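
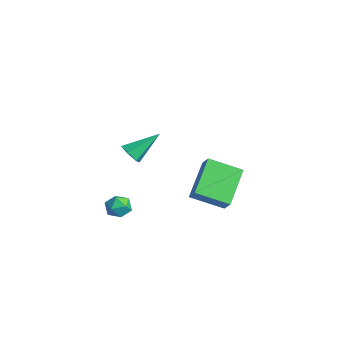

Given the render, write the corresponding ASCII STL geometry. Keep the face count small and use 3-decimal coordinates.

solid 
facet normal -0.669 0.026 -0.743
outer loop
vertex -3.84 0.223 -2.509
vertex -5.019 1.501 -1.403
vertex -3.043 1.541 -3.181
endloop
endfacet
facet normal 0.572 -0.620 -0.537
outer loop
vertex -2.481 1.519 -2.557
vertex -3.84 0.223 -2.509
vertex -3.043 1.541 -3.181
endloop
endfacet
facet normal -0.669 0.026 -0.743
outer loop
vertex -3.043 1.541 -3.181
vertex -5.019 1.501 -1.403
vertex -4.222 2.818 -2.075
endloop
endfacet
facet normal 0.475 0.784 -0.400
outer loop
vertex -4.222 2.818 -2.075
vertex -2.481 1.519 -2.557
vertex -3.043 1.541 -3.181
endloop
endfacet
facet normal -0.475 -0.784 0.400
outer loop
vertex -3.84 0.223 -2.509
vertex -4.457 1.479 -0.779
vertex -5.019 1.501 -1.403
endloop
endfacet
facet normal 0.572 -0.620 -0.536
outer loop
vertex -3.278 0.202 -1.885
vertex -3.84 0.223 -2.509
vertex -2.481 1.519 -2.557
endloop
endfacet
facet normal -0.474 -0.784 0.400
outer loop
vertex -3.278 0.202 -1.885
vertex -4.457 1.479 -0.779
vertex -3.84 0.223 -2.509
endloop
endfacet
facet normal -0.572 0.620 0.537
outer loop
vertex -5.019 1.501 -1.403
vertex -4.457 1.479 -0.779
vertex -4.222 2.818 -2.075
endloop
endfacet
facet normal 0.474 0.784 -0.401
outer loop
vertex -3.66 2.797 -1.451
vertex -2.481 1.519 -2.557
vertex -4.222 2.818 -2.075
endloop
endfacet
facet normal -0.573 0.620 0.537
outer loop
vertex -4.222 2.818 -2.075
vertex -4.457 1.479 -0.779
vertex -3.66 2.797 -1.451
endloop
endfacet
facet normal 0.669 -0.026 0.743
outer loop
vertex -3.66 2.797 -1.451
vertex -3.278 0.202 -1.885
vertex -2.481 1.519 -2.557
endloop
endfacet
facet normal 0.669 -0.026 0.743
outer loop
vertex -4.457 1.479 -0.779
vertex -3.278 0.202 -1.885
vertex -3.66 2.797 -1.451
endloop
endfacet
facet normal -0.085 -0.802 -0.591
outer loop
vertex -1.702 -3.16 2.051
vertex -1.957 -3.444 2.473
vertex -2.269 -3.14 2.105
endloop
endfacet
facet normal -0.028 0.808 -0.589
outer loop
vertex -1.702 -3.16 2.051
vertex -2.269 -3.14 2.105
vertex -1.823 -2.176 3.407
endloop
endfacet
facet normal -0.084 -0.802 -0.591
outer loop
vertex -2.269 -3.14 2.105
vertex -1.957 -3.444 2.473
vertex -2.524 -3.425 2.528
endloop
endfacet
facet normal -0.825 0.551 -0.126
outer loop
vertex -2.269 -3.14 2.105
vertex -2.524 -3.425 2.528
vertex -1.823 -2.176 3.407
endloop
endfacet
facet normal -0.084 -0.803 -0.590
outer loop
vertex -2.524 -3.425 2.528
vertex -1.957 -3.444 2.473
vertex -2.212 -3.728 2.896
endloop
endfacet
facet normal -0.770 -0.017 0.638
outer loop
vertex -2.524 -3.425 2.528
vertex -2.212 -3.728 2.896
vertex -1.823 -2.176 3.407
endloop
endfacet
facet normal -0.085 -0.803 -0.590
outer loop
vertex -2.212 -3.728 2.896
vertex -1.957 -3.444 2.473
vertex -1.645 -3.748 2.842
endloop
endfacet
facet normal 0.078 -0.329 0.941
outer loop
vertex -2.212 -3.728 2.896
vertex -1.645 -3.748 2.842
vertex -1.823 -2.176 3.407
endloop
endfacet
facet normal -0.083 -0.803 -0.591
outer loop
vertex -1.645 -3.748 2.842
vertex -1.957 -3.444 2.473
vertex -1.39 -3.463 2.419
endloop
endfacet
facet normal 0.875 -0.073 0.478
outer loop
vertex -1.645 -3.748 2.842
vertex -1.39 -3.463 2.419
vertex -1.823 -2.176 3.407
endloop
endfacet
facet normal -0.083 -0.803 -0.590
outer loop
vertex -1.39 -3.463 2.419
vertex -1.957 -3.444 2.473
vertex -1.702 -3.16 2.051
endloop
endfacet
facet normal 0.820 0.496 -0.287
outer loop
vertex -1.39 -3.463 2.419
vertex -1.702 -3.16 2.051
vertex -1.823 -2.176 3.407
endloop
endfacet
facet normal -0.586 0.748 0.311
outer loop
vertex -2.802 -3.313 -1.157
vertex -2.991 -3.664 -0.668
vertex -2.485 -3.291 -0.612
endloop
endfacet
facet normal -0.011 0.999 -0.034
outer loop
vertex -2.802 -3.313 -1.157
vertex -2.485 -3.291 -0.612
vertex -2.171 -3.306 -1.159
endloop
endfacet
facet normal -0.010 0.723 -0.691
outer loop
vertex -2.802 -3.313 -1.157
vertex -2.171 -3.306 -1.159
vertex -2.483 -3.687 -1.553
endloop
endfacet
facet normal -0.583 0.301 -0.754
outer loop
vertex -2.802 -3.313 -1.157
vertex -2.483 -3.687 -1.553
vertex -2.99 -3.908 -1.249
endloop
endfacet
facet normal -0.939 0.317 -0.135
outer loop
vertex -2.802 -3.313 -1.157
vertex -2.99 -3.908 -1.249
vertex -2.991 -3.664 -0.668
endloop
endfacet
facet normal 0.570 0.763 0.306
outer loop
vertex -2.171 -3.306 -1.159
vertex -2.485 -3.291 -0.612
vertex -1.97 -3.652 -0.671
endloop
endfacet
facet normal -0.359 0.358 0.862
outer loop
vertex -2.485 -3.291 -0.612
vertex -2.991 -3.664 -0.668
vertex -2.477 -3.873 -0.367
endloop
endfacet
facet normal -0.930 -0.341 0.141
outer loop
vertex -2.991 -3.664 -0.668
vertex -2.99 -3.908 -1.249
vertex -2.789 -4.254 -0.761
endloop
endfacet
facet normal -0.356 -0.367 -0.860
outer loop
vertex -2.99 -3.908 -1.249
vertex -2.483 -3.687 -1.553
vertex -2.475 -4.269 -1.308
endloop
endfacet
facet normal 0.572 0.315 -0.757
outer loop
vertex -2.483 -3.687 -1.553
vertex -2.171 -3.306 -1.159
vertex -1.969 -3.896 -1.252
endloop
endfacet
facet normal 0.583 -0.301 0.754
outer loop
vertex -2.158 -4.247 -0.763
vertex -1.97 -3.652 -0.671
vertex -2.477 -3.873 -0.367
endloop
endfacet
facet normal 0.010 -0.723 0.691
outer loop
vertex -2.158 -4.247 -0.763
vertex -2.477 -3.873 -0.367
vertex -2.789 -4.254 -0.761
endloop
endfacet
facet normal 0.011 -0.999 0.034
outer loop
vertex -2.158 -4.247 -0.763
vertex -2.789 -4.254 -0.761
vertex -2.475 -4.269 -1.308
endloop
endfacet
facet normal 0.586 -0.748 -0.311
outer loop
vertex -2.158 -4.247 -0.763
vertex -2.475 -4.269 -1.308
vertex -1.969 -3.896 -1.252
endloop
endfacet
facet normal 0.939 -0.317 0.135
outer loop
vertex -2.158 -4.247 -0.763
vertex -1.969 -3.896 -1.252
vertex -1.97 -3.652 -0.671
endloop
endfacet
facet normal 0.356 0.367 0.860
outer loop
vertex -2.477 -3.873 -0.367
vertex -1.97 -3.652 -0.671
vertex -2.485 -3.291 -0.612
endloop
endfacet
facet normal -0.572 -0.315 0.757
outer loop
vertex -2.789 -4.254 -0.761
vertex -2.477 -3.873 -0.367
vertex -2.991 -3.664 -0.668
endloop
endfacet
facet normal -0.570 -0.763 -0.306
outer loop
vertex -2.475 -4.269 -1.308
vertex -2.789 -4.254 -0.761
vertex -2.99 -3.908 -1.249
endloop
endfacet
facet normal 0.359 -0.358 -0.862
outer loop
vertex -1.969 -3.896 -1.252
vertex -2.475 -4.269 -1.308
vertex -2.483 -3.687 -1.553
endloop
endfacet
facet normal 0.930 0.341 -0.141
outer loop
vertex -1.97 -3.652 -0.671
vertex -1.969 -3.896 -1.252
vertex -2.171 -3.306 -1.159
endloop
endfacet

endsolid


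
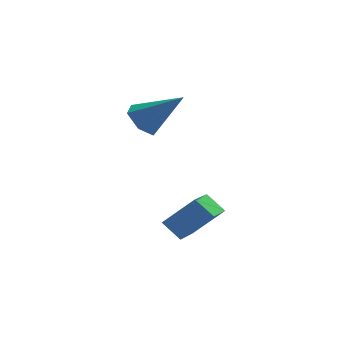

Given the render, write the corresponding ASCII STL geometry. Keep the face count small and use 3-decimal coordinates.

solid 
facet normal -0.730 0.233 -0.643
outer loop
vertex -3.132 -0.427 1.682
vertex -3.526 0.03 2.295
vertex -2.951 0.408 1.779
endloop
endfacet
facet normal 0.859 -0.129 -0.496
outer loop
vertex -3.132 -0.427 1.682
vertex -2.951 0.408 1.779
vertex -2.014 -0.45 3.625
endloop
endfacet
facet normal -0.730 0.232 -0.643
outer loop
vertex -2.951 0.408 1.779
vertex -3.526 0.03 2.295
vertex -3.345 0.865 2.391
endloop
endfacet
facet normal 0.724 0.688 -0.048
outer loop
vertex -2.951 0.408 1.779
vertex -3.345 0.865 2.391
vertex -2.014 -0.45 3.625
endloop
endfacet
facet normal -0.730 0.232 -0.642
outer loop
vertex -3.345 0.865 2.391
vertex -3.526 0.03 2.295
vertex -3.92 0.487 2.908
endloop
endfacet
facet normal 0.113 0.738 0.665
outer loop
vertex -3.345 0.865 2.391
vertex -3.92 0.487 2.908
vertex -2.014 -0.45 3.625
endloop
endfacet
facet normal -0.730 0.232 -0.642
outer loop
vertex -3.92 0.487 2.908
vertex -3.526 0.03 2.295
vertex -4.1 -0.348 2.811
endloop
endfacet
facet normal -0.365 -0.030 0.931
outer loop
vertex -3.92 0.487 2.908
vertex -4.1 -0.348 2.811
vertex -2.014 -0.45 3.625
endloop
endfacet
facet normal -0.730 0.232 -0.642
outer loop
vertex -4.1 -0.348 2.811
vertex -3.526 0.03 2.295
vertex -3.706 -0.805 2.198
endloop
endfacet
facet normal -0.230 -0.845 0.483
outer loop
vertex -4.1 -0.348 2.811
vertex -3.706 -0.805 2.198
vertex -2.014 -0.45 3.625
endloop
endfacet
facet normal -0.730 0.232 -0.642
outer loop
vertex -3.706 -0.805 2.198
vertex -3.526 0.03 2.295
vertex -3.132 -0.427 1.682
endloop
endfacet
facet normal 0.382 -0.895 -0.230
outer loop
vertex -3.706 -0.805 2.198
vertex -3.132 -0.427 1.682
vertex -2.014 -0.45 3.625
endloop
endfacet
facet normal -0.632 0.405 0.661
outer loop
vertex -1.793 -3.745 -0.18
vertex -1.253 -2.044 -0.705
vertex -2.971 -3.723 -1.321
endloop
endfacet
facet normal -0.291 -0.914 0.282
outer loop
vertex -2.327 -4.136 -1.995
vertex -1.793 -3.745 -0.18
vertex -2.971 -3.723 -1.321
endloop
endfacet
facet normal -0.632 0.404 0.661
outer loop
vertex -2.971 -3.723 -1.321
vertex -1.253 -2.044 -0.705
vertex -2.432 -2.022 -1.845
endloop
endfacet
facet normal -0.719 0.014 -0.695
outer loop
vertex -2.432 -2.022 -1.845
vertex -2.327 -4.136 -1.995
vertex -2.971 -3.723 -1.321
endloop
endfacet
facet normal 0.719 -0.014 0.695
outer loop
vertex -1.793 -3.745 -0.18
vertex -0.609 -2.457 -1.379
vertex -1.253 -2.044 -0.705
endloop
endfacet
facet normal -0.290 -0.914 0.282
outer loop
vertex -1.148 -4.158 -0.855
vertex -1.793 -3.745 -0.18
vertex -2.327 -4.136 -1.995
endloop
endfacet
facet normal 0.719 -0.014 0.695
outer loop
vertex -1.148 -4.158 -0.855
vertex -0.609 -2.457 -1.379
vertex -1.793 -3.745 -0.18
endloop
endfacet
facet normal 0.290 0.914 -0.283
outer loop
vertex -1.253 -2.044 -0.705
vertex -0.609 -2.457 -1.379
vertex -2.432 -2.022 -1.845
endloop
endfacet
facet normal -0.719 0.014 -0.695
outer loop
vertex -1.787 -2.435 -2.52
vertex -2.327 -4.136 -1.995
vertex -2.432 -2.022 -1.845
endloop
endfacet
facet normal 0.290 0.914 -0.282
outer loop
vertex -2.432 -2.022 -1.845
vertex -0.609 -2.457 -1.379
vertex -1.787 -2.435 -2.52
endloop
endfacet
facet normal 0.632 -0.405 -0.661
outer loop
vertex -1.787 -2.435 -2.52
vertex -1.148 -4.158 -0.855
vertex -2.327 -4.136 -1.995
endloop
endfacet
facet normal 0.633 -0.404 -0.661
outer loop
vertex -0.609 -2.457 -1.379
vertex -1.148 -4.158 -0.855
vertex -1.787 -2.435 -2.52
endloop
endfacet

endsolid


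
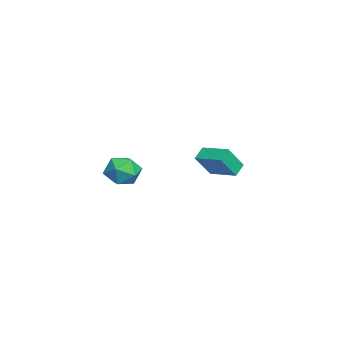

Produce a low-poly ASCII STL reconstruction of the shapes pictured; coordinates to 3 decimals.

solid 
facet normal -0.262 0.041 0.964
outer loop
vertex 2.014 -1.136 3.114
vertex 2.663 -1.837 3.32
vertex 2.931 -0.897 3.353
endloop
endfacet
facet normal -0.346 0.676 0.651
outer loop
vertex 2.014 -1.136 3.114
vertex 2.931 -0.897 3.353
vertex 2.478 -0.428 2.625
endloop
endfacet
facet normal -0.797 0.595 0.104
outer loop
vertex 2.014 -1.136 3.114
vertex 2.478 -0.428 2.625
vertex 1.93 -1.078 2.141
endloop
endfacet
facet normal -0.993 -0.091 0.080
outer loop
vertex 2.014 -1.136 3.114
vertex 1.93 -1.078 2.141
vertex 2.045 -1.949 2.571
endloop
endfacet
facet normal -0.662 -0.433 0.611
outer loop
vertex 2.014 -1.136 3.114
vertex 2.045 -1.949 2.571
vertex 2.663 -1.837 3.32
endloop
endfacet
facet normal 0.286 0.877 0.387
outer loop
vertex 2.478 -0.428 2.625
vertex 2.931 -0.897 3.353
vertex 3.415 -0.691 2.529
endloop
endfacet
facet normal 0.420 -0.151 0.895
outer loop
vertex 2.931 -0.897 3.353
vertex 2.663 -1.837 3.32
vertex 3.53 -1.562 2.959
endloop
endfacet
facet normal -0.225 -0.919 0.323
outer loop
vertex 2.663 -1.837 3.32
vertex 2.045 -1.949 2.571
vertex 2.982 -2.212 2.475
endloop
endfacet
facet normal -0.760 -0.366 -0.538
outer loop
vertex 2.045 -1.949 2.571
vertex 1.93 -1.078 2.141
vertex 2.529 -1.743 1.747
endloop
endfacet
facet normal -0.444 0.745 -0.498
outer loop
vertex 1.93 -1.078 2.141
vertex 2.478 -0.428 2.625
vertex 2.797 -0.803 1.78
endloop
endfacet
facet normal 0.993 0.091 -0.080
outer loop
vertex 3.446 -1.504 1.986
vertex 3.415 -0.691 2.529
vertex 3.53 -1.562 2.959
endloop
endfacet
facet normal 0.797 -0.595 -0.104
outer loop
vertex 3.446 -1.504 1.986
vertex 3.53 -1.562 2.959
vertex 2.982 -2.212 2.475
endloop
endfacet
facet normal 0.346 -0.676 -0.651
outer loop
vertex 3.446 -1.504 1.986
vertex 2.982 -2.212 2.475
vertex 2.529 -1.743 1.747
endloop
endfacet
facet normal 0.262 -0.041 -0.964
outer loop
vertex 3.446 -1.504 1.986
vertex 2.529 -1.743 1.747
vertex 2.797 -0.803 1.78
endloop
endfacet
facet normal 0.662 0.433 -0.611
outer loop
vertex 3.446 -1.504 1.986
vertex 2.797 -0.803 1.78
vertex 3.415 -0.691 2.529
endloop
endfacet
facet normal 0.760 0.366 0.538
outer loop
vertex 3.53 -1.562 2.959
vertex 3.415 -0.691 2.529
vertex 2.931 -0.897 3.353
endloop
endfacet
facet normal 0.444 -0.745 0.498
outer loop
vertex 2.982 -2.212 2.475
vertex 3.53 -1.562 2.959
vertex 2.663 -1.837 3.32
endloop
endfacet
facet normal -0.286 -0.877 -0.387
outer loop
vertex 2.529 -1.743 1.747
vertex 2.982 -2.212 2.475
vertex 2.045 -1.949 2.571
endloop
endfacet
facet normal -0.420 0.151 -0.895
outer loop
vertex 2.797 -0.803 1.78
vertex 2.529 -1.743 1.747
vertex 1.93 -1.078 2.141
endloop
endfacet
facet normal 0.225 0.919 -0.323
outer loop
vertex 3.415 -0.691 2.529
vertex 2.797 -0.803 1.78
vertex 2.478 -0.428 2.625
endloop
endfacet
facet normal -0.697 0.415 0.585
outer loop
vertex -3.852 2.109 1.684
vertex -2.852 3.406 1.956
vertex -4.475 2.855 0.413
endloop
endfacet
facet normal -0.602 -0.782 -0.164
outer loop
vertex -3.868 2.494 -0.096
vertex -3.852 2.109 1.684
vertex -4.475 2.855 0.413
endloop
endfacet
facet normal -0.697 0.415 0.585
outer loop
vertex -4.475 2.855 0.413
vertex -2.852 3.406 1.956
vertex -3.475 4.152 0.685
endloop
endfacet
facet normal -0.389 0.466 -0.795
outer loop
vertex -3.475 4.152 0.685
vertex -3.868 2.494 -0.096
vertex -4.475 2.855 0.413
endloop
endfacet
facet normal 0.389 -0.466 0.795
outer loop
vertex -3.852 2.109 1.684
vertex -2.245 3.045 1.447
vertex -2.852 3.406 1.956
endloop
endfacet
facet normal -0.602 -0.782 -0.164
outer loop
vertex -3.245 1.748 1.175
vertex -3.852 2.109 1.684
vertex -3.868 2.494 -0.096
endloop
endfacet
facet normal 0.389 -0.466 0.795
outer loop
vertex -3.245 1.748 1.175
vertex -2.245 3.045 1.447
vertex -3.852 2.109 1.684
endloop
endfacet
facet normal 0.602 0.782 0.164
outer loop
vertex -2.852 3.406 1.956
vertex -2.245 3.045 1.447
vertex -3.475 4.152 0.685
endloop
endfacet
facet normal -0.389 0.466 -0.795
outer loop
vertex -2.868 3.791 0.176
vertex -3.868 2.494 -0.096
vertex -3.475 4.152 0.685
endloop
endfacet
facet normal 0.602 0.782 0.164
outer loop
vertex -3.475 4.152 0.685
vertex -2.245 3.045 1.447
vertex -2.868 3.791 0.176
endloop
endfacet
facet normal 0.697 -0.415 -0.585
outer loop
vertex -2.868 3.791 0.176
vertex -3.245 1.748 1.175
vertex -3.868 2.494 -0.096
endloop
endfacet
facet normal 0.697 -0.415 -0.585
outer loop
vertex -2.245 3.045 1.447
vertex -3.245 1.748 1.175
vertex -2.868 3.791 0.176
endloop
endfacet

endsolid


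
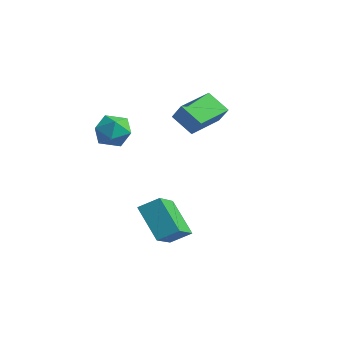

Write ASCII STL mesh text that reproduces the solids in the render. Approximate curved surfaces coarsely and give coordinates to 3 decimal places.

solid 
facet normal -0.228 0.956 0.187
outer loop
vertex 0.084 1.064 1.125
vertex -0.705 0.789 1.571
vertex 0.103 0.887 2.055
endloop
endfacet
facet normal 0.480 0.864 0.155
outer loop
vertex 0.084 1.064 1.125
vertex 0.103 0.887 2.055
vertex 0.812 0.592 1.503
endloop
endfacet
facet normal 0.639 0.596 -0.487
outer loop
vertex 0.084 1.064 1.125
vertex 0.812 0.592 1.503
vertex 0.444 0.312 0.677
endloop
endfacet
facet normal 0.030 0.522 -0.852
outer loop
vertex 0.084 1.064 1.125
vertex 0.444 0.312 0.677
vertex -0.494 0.434 0.719
endloop
endfacet
facet normal -0.506 0.745 -0.436
outer loop
vertex 0.084 1.064 1.125
vertex -0.494 0.434 0.719
vertex -0.705 0.789 1.571
endloop
endfacet
facet normal 0.661 0.380 0.647
outer loop
vertex 0.812 0.592 1.503
vertex 0.103 0.887 2.055
vertex 0.474 0.026 2.181
endloop
endfacet
facet normal -0.482 0.529 0.698
outer loop
vertex 0.103 0.887 2.055
vertex -0.705 0.789 1.571
vertex -0.464 0.148 2.223
endloop
endfacet
facet normal -0.933 0.187 -0.309
outer loop
vertex -0.705 0.789 1.571
vertex -0.494 0.434 0.719
vertex -0.832 -0.132 1.397
endloop
endfacet
facet normal -0.066 -0.172 -0.983
outer loop
vertex -0.494 0.434 0.719
vertex 0.444 0.312 0.677
vertex -0.123 -0.427 0.845
endloop
endfacet
facet normal 0.919 -0.053 -0.391
outer loop
vertex 0.444 0.312 0.677
vertex 0.812 0.592 1.503
vertex 0.685 -0.329 1.329
endloop
endfacet
facet normal -0.030 -0.522 0.852
outer loop
vertex -0.104 -0.604 1.775
vertex 0.474 0.026 2.181
vertex -0.464 0.148 2.223
endloop
endfacet
facet normal -0.639 -0.596 0.487
outer loop
vertex -0.104 -0.604 1.775
vertex -0.464 0.148 2.223
vertex -0.832 -0.132 1.397
endloop
endfacet
facet normal -0.480 -0.864 -0.155
outer loop
vertex -0.104 -0.604 1.775
vertex -0.832 -0.132 1.397
vertex -0.123 -0.427 0.845
endloop
endfacet
facet normal 0.228 -0.956 -0.187
outer loop
vertex -0.104 -0.604 1.775
vertex -0.123 -0.427 0.845
vertex 0.685 -0.329 1.329
endloop
endfacet
facet normal 0.506 -0.745 0.436
outer loop
vertex -0.104 -0.604 1.775
vertex 0.685 -0.329 1.329
vertex 0.474 0.026 2.181
endloop
endfacet
facet normal 0.066 0.172 0.983
outer loop
vertex -0.464 0.148 2.223
vertex 0.474 0.026 2.181
vertex 0.103 0.887 2.055
endloop
endfacet
facet normal -0.919 0.053 0.391
outer loop
vertex -0.832 -0.132 1.397
vertex -0.464 0.148 2.223
vertex -0.705 0.789 1.571
endloop
endfacet
facet normal -0.661 -0.380 -0.647
outer loop
vertex -0.123 -0.427 0.845
vertex -0.832 -0.132 1.397
vertex -0.494 0.434 0.719
endloop
endfacet
facet normal 0.482 -0.529 -0.698
outer loop
vertex 0.685 -0.329 1.329
vertex -0.123 -0.427 0.845
vertex 0.444 0.312 0.677
endloop
endfacet
facet normal 0.933 -0.187 0.309
outer loop
vertex 0.474 0.026 2.181
vertex 0.685 -0.329 1.329
vertex 0.812 0.592 1.503
endloop
endfacet
facet normal -0.513 -0.692 -0.508
outer loop
vertex 4.433 -0.685 -3.032
vertex 3.093 -0.702 -1.656
vertex 3.523 0.629 -3.902
endloop
endfacet
facet normal 0.697 0.008 -0.717
outer loop
vertex 4.067 1.362 -3.364
vertex 4.433 -0.685 -3.032
vertex 3.523 0.629 -3.902
endloop
endfacet
facet normal -0.513 -0.692 -0.508
outer loop
vertex 3.523 0.629 -3.902
vertex 3.093 -0.702 -1.656
vertex 2.183 0.612 -2.527
endloop
endfacet
facet normal -0.500 0.722 -0.478
outer loop
vertex 2.183 0.612 -2.527
vertex 4.067 1.362 -3.364
vertex 3.523 0.629 -3.902
endloop
endfacet
facet normal 0.500 -0.722 0.478
outer loop
vertex 4.433 -0.685 -3.032
vertex 3.637 0.031 -1.118
vertex 3.093 -0.702 -1.656
endloop
endfacet
facet normal 0.698 0.009 -0.716
outer loop
vertex 4.977 0.048 -2.493
vertex 4.433 -0.685 -3.032
vertex 4.067 1.362 -3.364
endloop
endfacet
facet normal 0.500 -0.722 0.478
outer loop
vertex 4.977 0.048 -2.493
vertex 3.637 0.031 -1.118
vertex 4.433 -0.685 -3.032
endloop
endfacet
facet normal -0.698 -0.008 0.716
outer loop
vertex 3.093 -0.702 -1.656
vertex 3.637 0.031 -1.118
vertex 2.183 0.612 -2.527
endloop
endfacet
facet normal -0.500 0.722 -0.478
outer loop
vertex 2.727 1.345 -1.988
vertex 4.067 1.362 -3.364
vertex 2.183 0.612 -2.527
endloop
endfacet
facet normal -0.698 -0.009 0.716
outer loop
vertex 2.183 0.612 -2.527
vertex 3.637 0.031 -1.118
vertex 2.727 1.345 -1.988
endloop
endfacet
facet normal 0.513 0.692 0.508
outer loop
vertex 2.727 1.345 -1.988
vertex 4.977 0.048 -2.493
vertex 4.067 1.362 -3.364
endloop
endfacet
facet normal 0.513 0.692 0.508
outer loop
vertex 3.637 0.031 -1.118
vertex 4.977 0.048 -2.493
vertex 2.727 1.345 -1.988
endloop
endfacet
facet normal -0.751 -0.254 0.609
outer loop
vertex 1.53 2.642 2.811
vertex 1.206 4.334 3.117
vertex 0.852 2.661 1.983
endloop
endfacet
facet normal 0.186 -0.967 -0.174
outer loop
vertex 1.814 2.986 1.203
vertex 1.53 2.642 2.811
vertex 0.852 2.661 1.983
endloop
endfacet
facet normal -0.751 -0.254 0.609
outer loop
vertex 0.852 2.661 1.983
vertex 1.206 4.334 3.117
vertex 0.528 4.353 2.289
endloop
endfacet
facet normal -0.633 0.019 -0.774
outer loop
vertex 0.528 4.353 2.289
vertex 1.814 2.986 1.203
vertex 0.852 2.661 1.983
endloop
endfacet
facet normal 0.633 -0.019 0.774
outer loop
vertex 1.53 2.642 2.811
vertex 2.168 4.659 2.337
vertex 1.206 4.334 3.117
endloop
endfacet
facet normal 0.186 -0.967 -0.174
outer loop
vertex 2.492 2.967 2.031
vertex 1.53 2.642 2.811
vertex 1.814 2.986 1.203
endloop
endfacet
facet normal 0.633 -0.019 0.774
outer loop
vertex 2.492 2.967 2.031
vertex 2.168 4.659 2.337
vertex 1.53 2.642 2.811
endloop
endfacet
facet normal -0.186 0.967 0.174
outer loop
vertex 1.206 4.334 3.117
vertex 2.168 4.659 2.337
vertex 0.528 4.353 2.289
endloop
endfacet
facet normal -0.633 0.019 -0.774
outer loop
vertex 1.49 4.678 1.509
vertex 1.814 2.986 1.203
vertex 0.528 4.353 2.289
endloop
endfacet
facet normal -0.186 0.967 0.174
outer loop
vertex 0.528 4.353 2.289
vertex 2.168 4.659 2.337
vertex 1.49 4.678 1.509
endloop
endfacet
facet normal 0.751 0.254 -0.609
outer loop
vertex 1.49 4.678 1.509
vertex 2.492 2.967 2.031
vertex 1.814 2.986 1.203
endloop
endfacet
facet normal 0.751 0.254 -0.609
outer loop
vertex 2.168 4.659 2.337
vertex 2.492 2.967 2.031
vertex 1.49 4.678 1.509
endloop
endfacet

endsolid


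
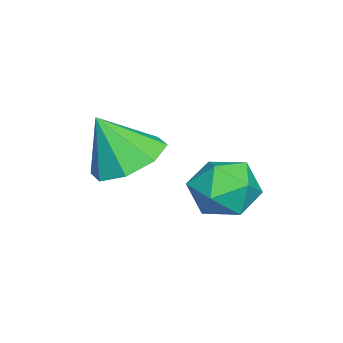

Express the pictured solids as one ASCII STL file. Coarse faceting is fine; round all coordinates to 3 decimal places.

solid 
facet normal -0.091 0.477 -0.874
outer loop
vertex -1.163 -2.21 -3.251
vertex -1.947 -1.747 -2.917
vertex -0.994 -1.569 -2.919
endloop
endfacet
facet normal 0.876 -0.383 0.293
outer loop
vertex -1.163 -2.21 -3.251
vertex -0.994 -1.569 -2.919
vertex -1.813 -2.453 -1.623
endloop
endfacet
facet normal -0.091 0.477 -0.874
outer loop
vertex -0.994 -1.569 -2.919
vertex -1.947 -1.747 -2.917
vertex -1.383 -1.031 -2.585
endloop
endfacet
facet normal 0.772 0.179 0.610
outer loop
vertex -0.994 -1.569 -2.919
vertex -1.383 -1.031 -2.585
vertex -1.813 -2.453 -1.623
endloop
endfacet
facet normal -0.091 0.477 -0.874
outer loop
vertex -1.383 -1.031 -2.585
vertex -1.947 -1.747 -2.917
vertex -2.102 -0.913 -2.446
endloop
endfacet
facet normal 0.242 0.492 0.836
outer loop
vertex -1.383 -1.031 -2.585
vertex -2.102 -0.913 -2.446
vertex -1.813 -2.453 -1.623
endloop
endfacet
facet normal -0.092 0.477 -0.874
outer loop
vertex -2.102 -0.913 -2.446
vertex -1.947 -1.747 -2.917
vertex -2.731 -1.284 -2.582
endloop
endfacet
facet normal -0.401 0.372 0.837
outer loop
vertex -2.102 -0.913 -2.446
vertex -2.731 -1.284 -2.582
vertex -1.813 -2.453 -1.623
endloop
endfacet
facet normal -0.091 0.478 -0.874
outer loop
vertex -2.731 -1.284 -2.582
vertex -1.947 -1.747 -2.917
vertex -2.901 -1.925 -2.915
endloop
endfacet
facet normal -0.782 -0.111 0.613
outer loop
vertex -2.731 -1.284 -2.582
vertex -2.901 -1.925 -2.915
vertex -1.813 -2.453 -1.623
endloop
endfacet
facet normal -0.091 0.478 -0.874
outer loop
vertex -2.901 -1.925 -2.915
vertex -1.947 -1.747 -2.917
vertex -2.512 -2.462 -3.249
endloop
endfacet
facet normal -0.677 -0.674 0.295
outer loop
vertex -2.901 -1.925 -2.915
vertex -2.512 -2.462 -3.249
vertex -1.813 -2.453 -1.623
endloop
endfacet
facet normal -0.090 0.477 -0.874
outer loop
vertex -2.512 -2.462 -3.249
vertex -1.947 -1.747 -2.917
vertex -1.792 -2.581 -3.388
endloop
endfacet
facet normal -0.150 -0.986 0.070
outer loop
vertex -2.512 -2.462 -3.249
vertex -1.792 -2.581 -3.388
vertex -1.813 -2.453 -1.623
endloop
endfacet
facet normal -0.091 0.477 -0.874
outer loop
vertex -1.792 -2.581 -3.388
vertex -1.947 -1.747 -2.917
vertex -1.163 -2.21 -3.251
endloop
endfacet
facet normal 0.496 -0.866 0.069
outer loop
vertex -1.792 -2.581 -3.388
vertex -1.163 -2.21 -3.251
vertex -1.813 -2.453 -1.623
endloop
endfacet
facet normal -0.349 -0.114 0.930
outer loop
vertex -2.905 0.706 -3.245
vertex -3.028 -0.187 -3.401
vertex -2.231 0.114 -3.065
endloop
endfacet
facet normal 0.126 0.417 0.900
outer loop
vertex -2.905 0.706 -3.245
vertex -2.231 0.114 -3.065
vertex -2.041 0.915 -3.463
endloop
endfacet
facet normal -0.109 0.897 0.428
outer loop
vertex -2.905 0.706 -3.245
vertex -2.041 0.915 -3.463
vertex -2.72 1.11 -4.045
endloop
endfacet
facet normal -0.730 0.663 0.166
outer loop
vertex -2.905 0.706 -3.245
vertex -2.72 1.11 -4.045
vertex -3.329 0.429 -4.006
endloop
endfacet
facet normal -0.879 0.038 0.476
outer loop
vertex -2.905 0.706 -3.245
vertex -3.329 0.429 -4.006
vertex -3.028 -0.187 -3.401
endloop
endfacet
facet normal 0.742 0.149 0.654
outer loop
vertex -2.041 0.915 -3.463
vertex -2.231 0.114 -3.065
vertex -1.631 0.151 -3.754
endloop
endfacet
facet normal -0.029 -0.710 0.704
outer loop
vertex -2.231 0.114 -3.065
vertex -3.028 -0.187 -3.401
vertex -2.24 -0.53 -3.715
endloop
endfacet
facet normal -0.886 -0.463 -0.031
outer loop
vertex -3.028 -0.187 -3.401
vertex -3.329 0.429 -4.006
vertex -2.919 -0.335 -4.297
endloop
endfacet
facet normal -0.646 0.547 -0.533
outer loop
vertex -3.329 0.429 -4.006
vertex -2.72 1.11 -4.045
vertex -2.729 0.466 -4.695
endloop
endfacet
facet normal 0.360 0.927 -0.109
outer loop
vertex -2.72 1.11 -4.045
vertex -2.041 0.915 -3.463
vertex -1.932 0.767 -4.359
endloop
endfacet
facet normal 0.730 -0.663 -0.166
outer loop
vertex -2.055 -0.126 -4.515
vertex -1.631 0.151 -3.754
vertex -2.24 -0.53 -3.715
endloop
endfacet
facet normal 0.109 -0.897 -0.428
outer loop
vertex -2.055 -0.126 -4.515
vertex -2.24 -0.53 -3.715
vertex -2.919 -0.335 -4.297
endloop
endfacet
facet normal -0.126 -0.417 -0.900
outer loop
vertex -2.055 -0.126 -4.515
vertex -2.919 -0.335 -4.297
vertex -2.729 0.466 -4.695
endloop
endfacet
facet normal 0.349 0.114 -0.930
outer loop
vertex -2.055 -0.126 -4.515
vertex -2.729 0.466 -4.695
vertex -1.932 0.767 -4.359
endloop
endfacet
facet normal 0.879 -0.038 -0.476
outer loop
vertex -2.055 -0.126 -4.515
vertex -1.932 0.767 -4.359
vertex -1.631 0.151 -3.754
endloop
endfacet
facet normal 0.646 -0.547 0.533
outer loop
vertex -2.24 -0.53 -3.715
vertex -1.631 0.151 -3.754
vertex -2.231 0.114 -3.065
endloop
endfacet
facet normal -0.360 -0.927 0.109
outer loop
vertex -2.919 -0.335 -4.297
vertex -2.24 -0.53 -3.715
vertex -3.028 -0.187 -3.401
endloop
endfacet
facet normal -0.742 -0.149 -0.654
outer loop
vertex -2.729 0.466 -4.695
vertex -2.919 -0.335 -4.297
vertex -3.329 0.429 -4.006
endloop
endfacet
facet normal 0.029 0.710 -0.704
outer loop
vertex -1.932 0.767 -4.359
vertex -2.729 0.466 -4.695
vertex -2.72 1.11 -4.045
endloop
endfacet
facet normal 0.886 0.463 0.031
outer loop
vertex -1.631 0.151 -3.754
vertex -1.932 0.767 -4.359
vertex -2.041 0.915 -3.463
endloop
endfacet

endsolid


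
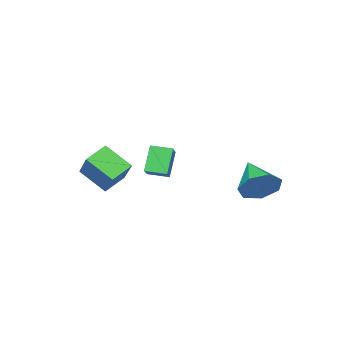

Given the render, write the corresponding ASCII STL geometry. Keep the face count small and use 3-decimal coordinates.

solid 
facet normal -0.585 0.801 -0.129
outer loop
vertex 1.853 -0.536 0.749
vertex 2.952 0.39 1.518
vertex 2.48 -0.273 -0.463
endloop
endfacet
facet normal -0.674 -0.569 -0.472
outer loop
vertex 3.048 -1.05 -0.338
vertex 1.853 -0.536 0.749
vertex 2.48 -0.273 -0.463
endloop
endfacet
facet normal -0.585 0.801 -0.129
outer loop
vertex 2.48 -0.273 -0.463
vertex 2.952 0.39 1.518
vertex 3.579 0.653 0.306
endloop
endfacet
facet normal 0.451 0.189 -0.872
outer loop
vertex 3.579 0.653 0.306
vertex 3.048 -1.05 -0.338
vertex 2.48 -0.273 -0.463
endloop
endfacet
facet normal -0.451 -0.189 0.872
outer loop
vertex 1.853 -0.536 0.749
vertex 3.52 -0.387 1.643
vertex 2.952 0.39 1.518
endloop
endfacet
facet normal -0.674 -0.569 -0.472
outer loop
vertex 2.421 -1.313 0.874
vertex 1.853 -0.536 0.749
vertex 3.048 -1.05 -0.338
endloop
endfacet
facet normal -0.451 -0.189 0.872
outer loop
vertex 2.421 -1.313 0.874
vertex 3.52 -0.387 1.643
vertex 1.853 -0.536 0.749
endloop
endfacet
facet normal 0.674 0.569 0.472
outer loop
vertex 2.952 0.39 1.518
vertex 3.52 -0.387 1.643
vertex 3.579 0.653 0.306
endloop
endfacet
facet normal 0.451 0.189 -0.872
outer loop
vertex 4.147 -0.124 0.431
vertex 3.048 -1.05 -0.338
vertex 3.579 0.653 0.306
endloop
endfacet
facet normal 0.674 0.569 0.472
outer loop
vertex 3.579 0.653 0.306
vertex 3.52 -0.387 1.643
vertex 4.147 -0.124 0.431
endloop
endfacet
facet normal 0.585 -0.801 0.129
outer loop
vertex 4.147 -0.124 0.431
vertex 2.421 -1.313 0.874
vertex 3.048 -1.05 -0.338
endloop
endfacet
facet normal 0.585 -0.801 0.129
outer loop
vertex 3.52 -0.387 1.643
vertex 2.421 -1.313 0.874
vertex 4.147 -0.124 0.431
endloop
endfacet
facet normal 0.437 0.776 -0.454
outer loop
vertex -0.899 1.192 -1.166
vertex -1.651 1.196 -1.884
vertex -1.617 1.706 -0.979
endloop
endfacet
facet normal 0.179 -0.106 0.978
outer loop
vertex -0.899 1.192 -1.166
vertex -1.617 1.706 -0.979
vertex -2.469 -0.256 -1.036
endloop
endfacet
facet normal 0.438 0.776 -0.454
outer loop
vertex -1.617 1.706 -0.979
vertex -1.651 1.196 -1.884
vertex -2.36 1.836 -1.474
endloop
endfacet
facet normal -0.519 0.201 0.831
outer loop
vertex -1.617 1.706 -0.979
vertex -2.36 1.836 -1.474
vertex -2.469 -0.256 -1.036
endloop
endfacet
facet normal 0.438 0.776 -0.454
outer loop
vertex -2.36 1.836 -1.474
vertex -1.651 1.196 -1.884
vertex -2.569 1.484 -2.278
endloop
endfacet
facet normal -0.973 0.095 0.211
outer loop
vertex -2.36 1.836 -1.474
vertex -2.569 1.484 -2.278
vertex -2.469 -0.256 -1.036
endloop
endfacet
facet normal 0.438 0.776 -0.454
outer loop
vertex -2.569 1.484 -2.278
vertex -1.651 1.196 -1.884
vertex -2.087 0.915 -2.786
endloop
endfacet
facet normal -0.843 -0.344 -0.414
outer loop
vertex -2.569 1.484 -2.278
vertex -2.087 0.915 -2.786
vertex -2.469 -0.256 -1.036
endloop
endfacet
facet normal 0.438 0.776 -0.454
outer loop
vertex -2.087 0.915 -2.786
vertex -1.651 1.196 -1.884
vertex -1.276 0.557 -2.615
endloop
endfacet
facet normal -0.226 -0.786 -0.575
outer loop
vertex -2.087 0.915 -2.786
vertex -1.276 0.557 -2.615
vertex -2.469 -0.256 -1.036
endloop
endfacet
facet normal 0.437 0.776 -0.454
outer loop
vertex -1.276 0.557 -2.615
vertex -1.651 1.196 -1.884
vertex -0.747 0.681 -1.894
endloop
endfacet
facet normal 0.414 -0.898 -0.149
outer loop
vertex -1.276 0.557 -2.615
vertex -0.747 0.681 -1.894
vertex -2.469 -0.256 -1.036
endloop
endfacet
facet normal 0.437 0.776 -0.454
outer loop
vertex -0.747 0.681 -1.894
vertex -1.651 1.196 -1.884
vertex -0.899 1.192 -1.166
endloop
endfacet
facet normal 0.594 -0.595 0.542
outer loop
vertex -0.747 0.681 -1.894
vertex -0.899 1.192 -1.166
vertex -2.469 -0.256 -1.036
endloop
endfacet
facet normal -0.403 -0.643 -0.651
outer loop
vertex 3.847 -4.387 -0.907
vertex 2.804 -4.281 -0.366
vertex 3.471 -3.178 -1.869
endloop
endfacet
facet normal 0.884 -0.089 -0.458
outer loop
vertex 4.296 -1.859 -0.534
vertex 3.847 -4.387 -0.907
vertex 3.471 -3.178 -1.869
endloop
endfacet
facet normal -0.402 -0.644 -0.651
outer loop
vertex 3.471 -3.178 -1.869
vertex 2.804 -4.281 -0.366
vertex 2.428 -3.073 -1.328
endloop
endfacet
facet normal -0.237 0.760 -0.605
outer loop
vertex 2.428 -3.073 -1.328
vertex 4.296 -1.859 -0.534
vertex 3.471 -3.178 -1.869
endloop
endfacet
facet normal 0.237 -0.760 0.605
outer loop
vertex 3.847 -4.387 -0.907
vertex 3.629 -2.962 0.969
vertex 2.804 -4.281 -0.366
endloop
endfacet
facet normal 0.884 -0.089 -0.458
outer loop
vertex 4.672 -3.067 0.428
vertex 3.847 -4.387 -0.907
vertex 4.296 -1.859 -0.534
endloop
endfacet
facet normal 0.237 -0.760 0.605
outer loop
vertex 4.672 -3.067 0.428
vertex 3.629 -2.962 0.969
vertex 3.847 -4.387 -0.907
endloop
endfacet
facet normal -0.884 0.090 0.458
outer loop
vertex 2.804 -4.281 -0.366
vertex 3.629 -2.962 0.969
vertex 2.428 -3.073 -1.328
endloop
endfacet
facet normal -0.237 0.760 -0.605
outer loop
vertex 3.253 -1.753 0.007
vertex 4.296 -1.859 -0.534
vertex 2.428 -3.073 -1.328
endloop
endfacet
facet normal -0.884 0.089 0.458
outer loop
vertex 2.428 -3.073 -1.328
vertex 3.629 -2.962 0.969
vertex 3.253 -1.753 0.007
endloop
endfacet
facet normal 0.403 0.644 0.651
outer loop
vertex 3.253 -1.753 0.007
vertex 4.672 -3.067 0.428
vertex 4.296 -1.859 -0.534
endloop
endfacet
facet normal 0.403 0.643 0.651
outer loop
vertex 3.629 -2.962 0.969
vertex 4.672 -3.067 0.428
vertex 3.253 -1.753 0.007
endloop
endfacet

endsolid


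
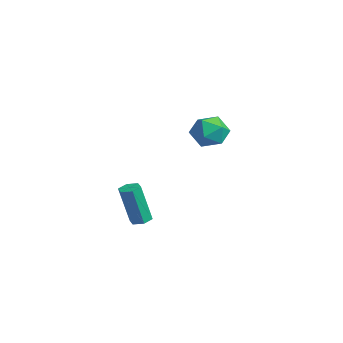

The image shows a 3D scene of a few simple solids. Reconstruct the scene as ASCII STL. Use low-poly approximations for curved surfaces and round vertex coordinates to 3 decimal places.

solid 
facet normal 0.049 0.238 -0.970
outer loop
vertex 3.702 -2.742 0.728
vertex 3.407 -3.143 0.615
vertex 3.195 -2.691 0.715
endloop
endfacet
facet normal 0.091 0.966 0.242
outer loop
vertex 3.702 -2.742 0.728
vertex 3.195 -2.691 0.715
vertex 3.607 -3.216 2.658
endloop
endfacet
facet normal 0.093 0.966 0.241
outer loop
vertex 3.607 -3.216 2.658
vertex 3.195 -2.691 0.715
vertex 3.1 -3.164 2.646
endloop
endfacet
facet normal -0.047 -0.239 0.970
outer loop
vertex 3.607 -3.216 2.658
vertex 3.1 -3.164 2.646
vertex 3.313 -3.617 2.545
endloop
endfacet
facet normal 0.047 0.237 -0.970
outer loop
vertex 3.195 -2.691 0.715
vertex 3.407 -3.143 0.615
vertex 2.9 -3.091 0.603
endloop
endfacet
facet normal -0.814 0.572 0.100
outer loop
vertex 3.195 -2.691 0.715
vertex 2.9 -3.091 0.603
vertex 3.1 -3.164 2.646
endloop
endfacet
facet normal -0.816 0.570 0.100
outer loop
vertex 3.1 -3.164 2.646
vertex 2.9 -3.091 0.603
vertex 2.806 -3.565 2.533
endloop
endfacet
facet normal -0.047 -0.239 0.970
outer loop
vertex 3.1 -3.164 2.646
vertex 2.806 -3.565 2.533
vertex 3.313 -3.617 2.545
endloop
endfacet
facet normal 0.047 0.239 -0.970
outer loop
vertex 2.9 -3.091 0.603
vertex 3.407 -3.143 0.615
vertex 3.113 -3.544 0.502
endloop
endfacet
facet normal -0.908 -0.395 -0.141
outer loop
vertex 2.9 -3.091 0.603
vertex 3.113 -3.544 0.502
vertex 2.806 -3.565 2.533
endloop
endfacet
facet normal -0.908 -0.394 -0.141
outer loop
vertex 2.806 -3.565 2.533
vertex 3.113 -3.544 0.502
vertex 3.018 -4.018 2.432
endloop
endfacet
facet normal -0.047 -0.238 0.970
outer loop
vertex 2.806 -3.565 2.533
vertex 3.018 -4.018 2.432
vertex 3.313 -3.617 2.545
endloop
endfacet
facet normal 0.047 0.239 -0.970
outer loop
vertex 3.113 -3.544 0.502
vertex 3.407 -3.143 0.615
vertex 3.62 -3.596 0.514
endloop
endfacet
facet normal -0.093 -0.966 -0.242
outer loop
vertex 3.113 -3.544 0.502
vertex 3.62 -3.596 0.514
vertex 3.018 -4.018 2.432
endloop
endfacet
facet normal -0.091 -0.966 -0.241
outer loop
vertex 3.018 -4.018 2.432
vertex 3.62 -3.596 0.514
vertex 3.525 -4.069 2.445
endloop
endfacet
facet normal -0.049 -0.238 0.970
outer loop
vertex 3.018 -4.018 2.432
vertex 3.525 -4.069 2.445
vertex 3.313 -3.617 2.545
endloop
endfacet
facet normal 0.047 0.239 -0.970
outer loop
vertex 3.62 -3.596 0.514
vertex 3.407 -3.143 0.615
vertex 3.914 -3.195 0.627
endloop
endfacet
facet normal 0.816 -0.570 -0.099
outer loop
vertex 3.62 -3.596 0.514
vertex 3.914 -3.195 0.627
vertex 3.525 -4.069 2.445
endloop
endfacet
facet normal 0.814 -0.572 -0.101
outer loop
vertex 3.525 -4.069 2.445
vertex 3.914 -3.195 0.627
vertex 3.82 -3.669 2.557
endloop
endfacet
facet normal -0.047 -0.237 0.970
outer loop
vertex 3.525 -4.069 2.445
vertex 3.82 -3.669 2.557
vertex 3.313 -3.617 2.545
endloop
endfacet
facet normal 0.047 0.238 -0.970
outer loop
vertex 3.914 -3.195 0.627
vertex 3.407 -3.143 0.615
vertex 3.702 -2.742 0.728
endloop
endfacet
facet normal 0.908 0.394 0.141
outer loop
vertex 3.914 -3.195 0.627
vertex 3.702 -2.742 0.728
vertex 3.82 -3.669 2.557
endloop
endfacet
facet normal 0.908 0.395 0.142
outer loop
vertex 3.82 -3.669 2.557
vertex 3.702 -2.742 0.728
vertex 3.607 -3.216 2.658
endloop
endfacet
facet normal -0.047 -0.239 0.970
outer loop
vertex 3.82 -3.669 2.557
vertex 3.607 -3.216 2.658
vertex 3.313 -3.617 2.545
endloop
endfacet
facet normal -0.340 0.880 0.332
outer loop
vertex -2.34 3.303 2.731
vertex -3.292 2.937 2.726
vertex -2.715 2.844 3.562
endloop
endfacet
facet normal 0.323 0.759 0.565
outer loop
vertex -2.34 3.303 2.731
vertex -2.715 2.844 3.562
vertex -1.757 2.658 3.264
endloop
endfacet
facet normal 0.744 0.668 -0.005
outer loop
vertex -2.34 3.303 2.731
vertex -1.757 2.658 3.264
vertex -1.743 2.635 2.245
endloop
endfacet
facet normal 0.340 0.733 -0.589
outer loop
vertex -2.34 3.303 2.731
vertex -1.743 2.635 2.245
vertex -2.691 2.807 1.912
endloop
endfacet
facet normal -0.330 0.863 -0.382
outer loop
vertex -2.34 3.303 2.731
vertex -2.691 2.807 1.912
vertex -3.292 2.937 2.726
endloop
endfacet
facet normal 0.320 0.149 0.936
outer loop
vertex -1.757 2.658 3.264
vertex -2.715 2.844 3.562
vertex -2.349 1.893 3.588
endloop
endfacet
facet normal -0.755 0.343 0.559
outer loop
vertex -2.715 2.844 3.562
vertex -3.292 2.937 2.726
vertex -3.297 2.065 3.255
endloop
endfacet
facet normal -0.738 0.319 -0.595
outer loop
vertex -3.292 2.937 2.726
vertex -2.691 2.807 1.912
vertex -3.283 2.042 2.236
endloop
endfacet
facet normal 0.347 0.108 -0.932
outer loop
vertex -2.691 2.807 1.912
vertex -1.743 2.635 2.245
vertex -2.325 1.856 1.938
endloop
endfacet
facet normal 1.000 0.003 0.014
outer loop
vertex -1.743 2.635 2.245
vertex -1.757 2.658 3.264
vertex -1.748 1.763 2.774
endloop
endfacet
facet normal -0.340 -0.733 0.589
outer loop
vertex -2.7 1.397 2.769
vertex -2.349 1.893 3.588
vertex -3.297 2.065 3.255
endloop
endfacet
facet normal -0.744 -0.668 0.005
outer loop
vertex -2.7 1.397 2.769
vertex -3.297 2.065 3.255
vertex -3.283 2.042 2.236
endloop
endfacet
facet normal -0.323 -0.759 -0.565
outer loop
vertex -2.7 1.397 2.769
vertex -3.283 2.042 2.236
vertex -2.325 1.856 1.938
endloop
endfacet
facet normal 0.340 -0.880 -0.332
outer loop
vertex -2.7 1.397 2.769
vertex -2.325 1.856 1.938
vertex -1.748 1.763 2.774
endloop
endfacet
facet normal 0.330 -0.863 0.382
outer loop
vertex -2.7 1.397 2.769
vertex -1.748 1.763 2.774
vertex -2.349 1.893 3.588
endloop
endfacet
facet normal -0.347 -0.108 0.932
outer loop
vertex -3.297 2.065 3.255
vertex -2.349 1.893 3.588
vertex -2.715 2.844 3.562
endloop
endfacet
facet normal -1.000 -0.003 -0.014
outer loop
vertex -3.283 2.042 2.236
vertex -3.297 2.065 3.255
vertex -3.292 2.937 2.726
endloop
endfacet
facet normal -0.320 -0.149 -0.936
outer loop
vertex -2.325 1.856 1.938
vertex -3.283 2.042 2.236
vertex -2.691 2.807 1.912
endloop
endfacet
facet normal 0.755 -0.343 -0.559
outer loop
vertex -1.748 1.763 2.774
vertex -2.325 1.856 1.938
vertex -1.743 2.635 2.245
endloop
endfacet
facet normal 0.738 -0.319 0.595
outer loop
vertex -2.349 1.893 3.588
vertex -1.748 1.763 2.774
vertex -1.757 2.658 3.264
endloop
endfacet

endsolid


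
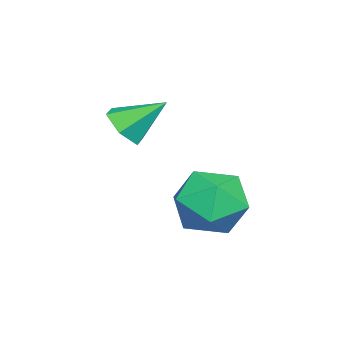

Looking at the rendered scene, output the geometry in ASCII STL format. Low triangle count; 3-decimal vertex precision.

solid 
facet normal -0.425 0.886 0.186
outer loop
vertex -0.111 2.427 1.58
vertex 0.068 2.328 2.461
vertex 0.671 2.731 1.92
endloop
endfacet
facet normal -0.137 0.874 -0.466
outer loop
vertex -0.111 2.427 1.58
vertex 0.671 2.731 1.92
vertex 0.66 2.304 1.123
endloop
endfacet
facet normal -0.439 0.340 -0.832
outer loop
vertex -0.111 2.427 1.58
vertex 0.66 2.304 1.123
vertex 0.051 1.637 1.172
endloop
endfacet
facet normal -0.914 0.022 -0.405
outer loop
vertex -0.111 2.427 1.58
vertex 0.051 1.637 1.172
vertex -0.315 1.652 1.998
endloop
endfacet
facet normal -0.906 0.359 0.224
outer loop
vertex -0.111 2.427 1.58
vertex -0.315 1.652 1.998
vertex 0.068 2.328 2.461
endloop
endfacet
facet normal 0.559 0.728 -0.398
outer loop
vertex 0.66 2.304 1.123
vertex 0.671 2.731 1.92
vertex 1.315 2.128 1.722
endloop
endfacet
facet normal 0.092 0.747 0.659
outer loop
vertex 0.671 2.731 1.92
vertex 0.068 2.328 2.461
vertex 0.949 2.143 2.548
endloop
endfacet
facet normal -0.686 -0.104 0.720
outer loop
vertex 0.068 2.328 2.461
vertex -0.315 1.652 1.998
vertex 0.34 1.476 2.597
endloop
endfacet
facet normal -0.700 -0.649 -0.298
outer loop
vertex -0.315 1.652 1.998
vertex 0.051 1.637 1.172
vertex 0.329 1.049 1.8
endloop
endfacet
facet normal 0.069 -0.136 -0.988
outer loop
vertex 0.051 1.637 1.172
vertex 0.66 2.304 1.123
vertex 0.932 1.452 1.259
endloop
endfacet
facet normal 0.914 -0.022 0.405
outer loop
vertex 1.111 1.353 2.14
vertex 1.315 2.128 1.722
vertex 0.949 2.143 2.548
endloop
endfacet
facet normal 0.439 -0.340 0.832
outer loop
vertex 1.111 1.353 2.14
vertex 0.949 2.143 2.548
vertex 0.34 1.476 2.597
endloop
endfacet
facet normal 0.137 -0.874 0.466
outer loop
vertex 1.111 1.353 2.14
vertex 0.34 1.476 2.597
vertex 0.329 1.049 1.8
endloop
endfacet
facet normal 0.425 -0.886 -0.186
outer loop
vertex 1.111 1.353 2.14
vertex 0.329 1.049 1.8
vertex 0.932 1.452 1.259
endloop
endfacet
facet normal 0.906 -0.359 -0.224
outer loop
vertex 1.111 1.353 2.14
vertex 0.932 1.452 1.259
vertex 1.315 2.128 1.722
endloop
endfacet
facet normal 0.700 0.649 0.298
outer loop
vertex 0.949 2.143 2.548
vertex 1.315 2.128 1.722
vertex 0.671 2.731 1.92
endloop
endfacet
facet normal -0.069 0.136 0.988
outer loop
vertex 0.34 1.476 2.597
vertex 0.949 2.143 2.548
vertex 0.068 2.328 2.461
endloop
endfacet
facet normal -0.559 -0.728 0.398
outer loop
vertex 0.329 1.049 1.8
vertex 0.34 1.476 2.597
vertex -0.315 1.652 1.998
endloop
endfacet
facet normal -0.092 -0.747 -0.659
outer loop
vertex 0.932 1.452 1.259
vertex 0.329 1.049 1.8
vertex 0.051 1.637 1.172
endloop
endfacet
facet normal 0.686 0.104 -0.720
outer loop
vertex 1.315 2.128 1.722
vertex 0.932 1.452 1.259
vertex 0.66 2.304 1.123
endloop
endfacet
facet normal 0.191 -0.749 -0.634
outer loop
vertex 0.117 -0.18 3.36
vertex -0.472 -0.273 3.292
vertex -0.183 0.108 2.929
endloop
endfacet
facet normal 0.687 0.727 0.008
outer loop
vertex 0.117 -0.18 3.36
vertex -0.183 0.108 2.929
vertex -0.688 0.573 4.008
endloop
endfacet
facet normal 0.191 -0.749 -0.634
outer loop
vertex -0.183 0.108 2.929
vertex -0.472 -0.273 3.292
vertex -0.772 0.016 2.86
endloop
endfacet
facet normal -0.090 0.899 -0.429
outer loop
vertex -0.183 0.108 2.929
vertex -0.772 0.016 2.86
vertex -0.688 0.573 4.008
endloop
endfacet
facet normal 0.193 -0.748 -0.635
outer loop
vertex -0.772 0.016 2.86
vertex -0.472 -0.273 3.292
vertex -1.06 -0.366 3.223
endloop
endfacet
facet normal -0.858 0.484 -0.172
outer loop
vertex -0.772 0.016 2.86
vertex -1.06 -0.366 3.223
vertex -0.688 0.573 4.008
endloop
endfacet
facet normal 0.193 -0.749 -0.634
outer loop
vertex -1.06 -0.366 3.223
vertex -0.472 -0.273 3.292
vertex -0.76 -0.654 3.654
endloop
endfacet
facet normal -0.847 -0.101 0.522
outer loop
vertex -1.06 -0.366 3.223
vertex -0.76 -0.654 3.654
vertex -0.688 0.573 4.008
endloop
endfacet
facet normal 0.191 -0.748 -0.635
outer loop
vertex -0.76 -0.654 3.654
vertex -0.472 -0.273 3.292
vertex -0.171 -0.562 3.723
endloop
endfacet
facet normal -0.070 -0.273 0.960
outer loop
vertex -0.76 -0.654 3.654
vertex -0.171 -0.562 3.723
vertex -0.688 0.573 4.008
endloop
endfacet
facet normal 0.191 -0.748 -0.635
outer loop
vertex -0.171 -0.562 3.723
vertex -0.472 -0.273 3.292
vertex 0.117 -0.18 3.36
endloop
endfacet
facet normal 0.698 0.141 0.702
outer loop
vertex -0.171 -0.562 3.723
vertex 0.117 -0.18 3.36
vertex -0.688 0.573 4.008
endloop
endfacet

endsolid


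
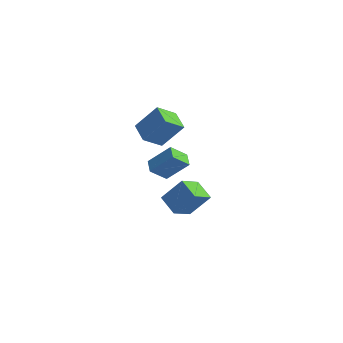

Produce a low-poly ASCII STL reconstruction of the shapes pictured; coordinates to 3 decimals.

solid 
facet normal -0.431 -0.471 -0.769
outer loop
vertex -0.518 0.495 2.83
vertex -0.573 1.727 2.106
vertex 0.781 0.223 2.269
endloop
endfacet
facet normal 0.038 -0.861 0.506
outer loop
vertex 1.613 1.133 3.754
vertex -0.518 0.495 2.83
vertex 0.781 0.223 2.269
endloop
endfacet
facet normal -0.431 -0.471 -0.769
outer loop
vertex 0.781 0.223 2.269
vertex -0.573 1.727 2.106
vertex 0.726 1.455 1.545
endloop
endfacet
facet normal 0.902 -0.189 -0.389
outer loop
vertex 0.726 1.455 1.545
vertex 1.613 1.133 3.754
vertex 0.781 0.223 2.269
endloop
endfacet
facet normal -0.902 0.189 0.389
outer loop
vertex -0.518 0.495 2.83
vertex 0.259 2.637 3.591
vertex -0.573 1.727 2.106
endloop
endfacet
facet normal 0.038 -0.861 0.506
outer loop
vertex 0.314 1.405 4.315
vertex -0.518 0.495 2.83
vertex 1.613 1.133 3.754
endloop
endfacet
facet normal -0.902 0.189 0.389
outer loop
vertex 0.314 1.405 4.315
vertex 0.259 2.637 3.591
vertex -0.518 0.495 2.83
endloop
endfacet
facet normal -0.038 0.861 -0.506
outer loop
vertex -0.573 1.727 2.106
vertex 0.259 2.637 3.591
vertex 0.726 1.455 1.545
endloop
endfacet
facet normal 0.902 -0.189 -0.389
outer loop
vertex 1.558 2.365 3.03
vertex 1.613 1.133 3.754
vertex 0.726 1.455 1.545
endloop
endfacet
facet normal -0.038 0.861 -0.506
outer loop
vertex 0.726 1.455 1.545
vertex 0.259 2.637 3.591
vertex 1.558 2.365 3.03
endloop
endfacet
facet normal 0.431 0.471 0.769
outer loop
vertex 1.558 2.365 3.03
vertex 0.314 1.405 4.315
vertex 1.613 1.133 3.754
endloop
endfacet
facet normal 0.431 0.471 0.769
outer loop
vertex 0.259 2.637 3.591
vertex 0.314 1.405 4.315
vertex 1.558 2.365 3.03
endloop
endfacet
facet normal -0.447 -0.457 -0.769
outer loop
vertex -0.181 2.775 -4.357
vertex -1.435 2.713 -3.592
vertex -0.586 4.108 -4.914
endloop
endfacet
facet normal 0.853 0.042 -0.521
outer loop
vertex 0.255 4.967 -3.468
vertex -0.181 2.775 -4.357
vertex -0.586 4.108 -4.914
endloop
endfacet
facet normal -0.447 -0.457 -0.769
outer loop
vertex -0.586 4.108 -4.914
vertex -1.435 2.713 -3.592
vertex -1.84 4.046 -4.148
endloop
endfacet
facet normal -0.270 0.889 -0.371
outer loop
vertex -1.84 4.046 -4.148
vertex 0.255 4.967 -3.468
vertex -0.586 4.108 -4.914
endloop
endfacet
facet normal 0.270 -0.889 0.371
outer loop
vertex -0.181 2.775 -4.357
vertex -0.594 3.572 -2.146
vertex -1.435 2.713 -3.592
endloop
endfacet
facet normal 0.853 0.042 -0.521
outer loop
vertex 0.66 3.634 -2.912
vertex -0.181 2.775 -4.357
vertex 0.255 4.967 -3.468
endloop
endfacet
facet normal 0.270 -0.888 0.371
outer loop
vertex 0.66 3.634 -2.912
vertex -0.594 3.572 -2.146
vertex -0.181 2.775 -4.357
endloop
endfacet
facet normal -0.853 -0.042 0.521
outer loop
vertex -1.435 2.713 -3.592
vertex -0.594 3.572 -2.146
vertex -1.84 4.046 -4.148
endloop
endfacet
facet normal -0.270 0.888 -0.371
outer loop
vertex -0.999 4.905 -2.703
vertex 0.255 4.967 -3.468
vertex -1.84 4.046 -4.148
endloop
endfacet
facet normal -0.853 -0.041 0.521
outer loop
vertex -1.84 4.046 -4.148
vertex -0.594 3.572 -2.146
vertex -0.999 4.905 -2.703
endloop
endfacet
facet normal 0.447 0.457 0.769
outer loop
vertex -0.999 4.905 -2.703
vertex 0.66 3.634 -2.912
vertex 0.255 4.967 -3.468
endloop
endfacet
facet normal 0.447 0.457 0.769
outer loop
vertex -0.594 3.572 -2.146
vertex 0.66 3.634 -2.912
vertex -0.999 4.905 -2.703
endloop
endfacet
facet normal -0.540 -0.482 -0.690
outer loop
vertex 2.206 -0.212 0.514
vertex 1.401 0.145 0.895
vertex 2.288 0.787 -0.249
endloop
endfacet
facet normal 0.839 -0.372 -0.397
outer loop
vertex 3.239 1.635 0.965
vertex 2.206 -0.212 0.514
vertex 2.288 0.787 -0.249
endloop
endfacet
facet normal -0.541 -0.482 -0.690
outer loop
vertex 2.288 0.787 -0.249
vertex 1.401 0.145 0.895
vertex 1.483 1.144 0.133
endloop
endfacet
facet normal 0.065 0.794 -0.605
outer loop
vertex 1.483 1.144 0.133
vertex 3.239 1.635 0.965
vertex 2.288 0.787 -0.249
endloop
endfacet
facet normal -0.065 -0.793 0.605
outer loop
vertex 2.206 -0.212 0.514
vertex 2.352 0.993 2.109
vertex 1.401 0.145 0.895
endloop
endfacet
facet normal 0.839 -0.372 -0.398
outer loop
vertex 3.157 0.636 1.727
vertex 2.206 -0.212 0.514
vertex 3.239 1.635 0.965
endloop
endfacet
facet normal -0.065 -0.793 0.605
outer loop
vertex 3.157 0.636 1.727
vertex 2.352 0.993 2.109
vertex 2.206 -0.212 0.514
endloop
endfacet
facet normal -0.839 0.372 0.397
outer loop
vertex 1.401 0.145 0.895
vertex 2.352 0.993 2.109
vertex 1.483 1.144 0.133
endloop
endfacet
facet normal 0.065 0.793 -0.606
outer loop
vertex 2.434 1.992 1.346
vertex 3.239 1.635 0.965
vertex 1.483 1.144 0.133
endloop
endfacet
facet normal -0.839 0.372 0.397
outer loop
vertex 1.483 1.144 0.133
vertex 2.352 0.993 2.109
vertex 2.434 1.992 1.346
endloop
endfacet
facet normal 0.540 0.482 0.690
outer loop
vertex 2.434 1.992 1.346
vertex 3.157 0.636 1.727
vertex 3.239 1.635 0.965
endloop
endfacet
facet normal 0.541 0.482 0.689
outer loop
vertex 2.352 0.993 2.109
vertex 3.157 0.636 1.727
vertex 2.434 1.992 1.346
endloop
endfacet

endsolid


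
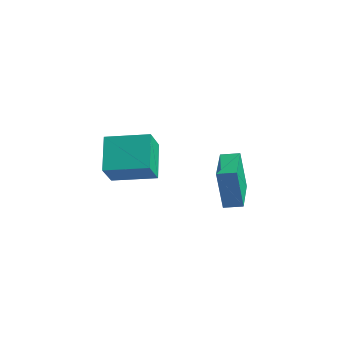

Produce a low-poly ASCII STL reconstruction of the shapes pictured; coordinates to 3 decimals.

solid 
facet normal -0.711 -0.688 -0.144
outer loop
vertex 0.323 0.108 -0.416
vertex -1.095 1.559 -0.352
vertex 0.479 0.343 -2.305
endloop
endfacet
facet normal 0.699 -0.715 -0.031
outer loop
vertex 1.055 0.901 -2.188
vertex 0.323 0.108 -0.416
vertex 0.479 0.343 -2.305
endloop
endfacet
facet normal -0.711 -0.688 -0.145
outer loop
vertex 0.479 0.343 -2.305
vertex -1.095 1.559 -0.352
vertex -0.939 1.795 -2.241
endloop
endfacet
facet normal 0.082 0.123 -0.989
outer loop
vertex -0.939 1.795 -2.241
vertex 1.055 0.901 -2.188
vertex 0.479 0.343 -2.305
endloop
endfacet
facet normal -0.081 -0.123 0.989
outer loop
vertex 0.323 0.108 -0.416
vertex -0.519 2.117 -0.235
vertex -1.095 1.559 -0.352
endloop
endfacet
facet normal 0.698 -0.715 -0.032
outer loop
vertex 0.899 0.665 -0.299
vertex 0.323 0.108 -0.416
vertex 1.055 0.901 -2.188
endloop
endfacet
facet normal -0.082 -0.123 0.989
outer loop
vertex 0.899 0.665 -0.299
vertex -0.519 2.117 -0.235
vertex 0.323 0.108 -0.416
endloop
endfacet
facet normal -0.699 0.715 0.032
outer loop
vertex -1.095 1.559 -0.352
vertex -0.519 2.117 -0.235
vertex -0.939 1.795 -2.241
endloop
endfacet
facet normal 0.082 0.123 -0.989
outer loop
vertex -0.363 2.352 -2.124
vertex 1.055 0.901 -2.188
vertex -0.939 1.795 -2.241
endloop
endfacet
facet normal -0.698 0.715 0.031
outer loop
vertex -0.939 1.795 -2.241
vertex -0.519 2.117 -0.235
vertex -0.363 2.352 -2.124
endloop
endfacet
facet normal 0.711 0.688 0.145
outer loop
vertex -0.363 2.352 -2.124
vertex 0.899 0.665 -0.299
vertex 1.055 0.901 -2.188
endloop
endfacet
facet normal 0.711 0.688 0.144
outer loop
vertex -0.519 2.117 -0.235
vertex 0.899 0.665 -0.299
vertex -0.363 2.352 -2.124
endloop
endfacet
facet normal -0.745 -0.650 -0.152
outer loop
vertex -2.317 -3.305 1.711
vertex -2.817 -2.496 0.697
vertex -1.333 -4.16 0.544
endloop
endfacet
facet normal 0.359 -0.582 0.729
outer loop
vertex 0.037 -2.964 0.823
vertex -2.317 -3.305 1.711
vertex -1.333 -4.16 0.544
endloop
endfacet
facet normal -0.745 -0.650 -0.152
outer loop
vertex -1.333 -4.16 0.544
vertex -2.817 -2.496 0.697
vertex -1.833 -3.351 -0.47
endloop
endfacet
facet normal 0.562 -0.489 -0.667
outer loop
vertex -1.833 -3.351 -0.47
vertex 0.037 -2.964 0.823
vertex -1.333 -4.16 0.544
endloop
endfacet
facet normal -0.562 0.489 0.667
outer loop
vertex -2.317 -3.305 1.711
vertex -1.447 -1.3 0.976
vertex -2.817 -2.496 0.697
endloop
endfacet
facet normal 0.359 -0.582 0.729
outer loop
vertex -0.947 -2.109 1.99
vertex -2.317 -3.305 1.711
vertex 0.037 -2.964 0.823
endloop
endfacet
facet normal -0.562 0.489 0.667
outer loop
vertex -0.947 -2.109 1.99
vertex -1.447 -1.3 0.976
vertex -2.317 -3.305 1.711
endloop
endfacet
facet normal -0.359 0.582 -0.729
outer loop
vertex -2.817 -2.496 0.697
vertex -1.447 -1.3 0.976
vertex -1.833 -3.351 -0.47
endloop
endfacet
facet normal 0.562 -0.489 -0.667
outer loop
vertex -0.463 -2.155 -0.191
vertex 0.037 -2.964 0.823
vertex -1.833 -3.351 -0.47
endloop
endfacet
facet normal -0.359 0.582 -0.729
outer loop
vertex -1.833 -3.351 -0.47
vertex -1.447 -1.3 0.976
vertex -0.463 -2.155 -0.191
endloop
endfacet
facet normal 0.745 0.650 0.152
outer loop
vertex -0.463 -2.155 -0.191
vertex -0.947 -2.109 1.99
vertex 0.037 -2.964 0.823
endloop
endfacet
facet normal 0.745 0.650 0.152
outer loop
vertex -1.447 -1.3 0.976
vertex -0.947 -2.109 1.99
vertex -0.463 -2.155 -0.191
endloop
endfacet

endsolid


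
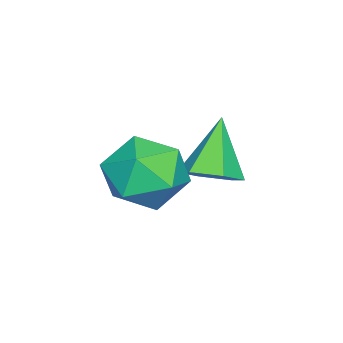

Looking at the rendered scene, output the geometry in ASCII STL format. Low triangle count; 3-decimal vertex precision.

solid 
facet normal 0.593 0.051 -0.804
outer loop
vertex 1.42 3.976 0.193
vertex 0.958 3.531 -0.176
vertex 0.863 4.264 -0.2
endloop
endfacet
facet normal 0.046 0.836 0.547
outer loop
vertex 1.42 3.976 0.193
vertex 0.863 4.264 -0.2
vertex 0.002 3.449 1.116
endloop
endfacet
facet normal 0.595 0.051 -0.802
outer loop
vertex 0.863 4.264 -0.2
vertex 0.958 3.531 -0.176
vertex 0.402 3.82 -0.57
endloop
endfacet
facet normal -0.692 0.722 -0.005
outer loop
vertex 0.863 4.264 -0.2
vertex 0.402 3.82 -0.57
vertex 0.002 3.449 1.116
endloop
endfacet
facet normal 0.595 0.051 -0.802
outer loop
vertex 0.402 3.82 -0.57
vertex 0.958 3.531 -0.176
vertex 0.497 3.086 -0.546
endloop
endfacet
facet normal -0.958 -0.132 -0.256
outer loop
vertex 0.402 3.82 -0.57
vertex 0.497 3.086 -0.546
vertex 0.002 3.449 1.116
endloop
endfacet
facet normal 0.594 0.052 -0.803
outer loop
vertex 0.497 3.086 -0.546
vertex 0.958 3.531 -0.176
vertex 1.053 2.797 -0.153
endloop
endfacet
facet normal -0.486 -0.873 0.046
outer loop
vertex 0.497 3.086 -0.546
vertex 1.053 2.797 -0.153
vertex 0.002 3.449 1.116
endloop
endfacet
facet normal 0.593 0.052 -0.803
outer loop
vertex 1.053 2.797 -0.153
vertex 0.958 3.531 -0.176
vertex 1.515 3.242 0.217
endloop
endfacet
facet normal 0.252 -0.760 0.599
outer loop
vertex 1.053 2.797 -0.153
vertex 1.515 3.242 0.217
vertex 0.002 3.449 1.116
endloop
endfacet
facet normal 0.593 0.050 -0.804
outer loop
vertex 1.515 3.242 0.217
vertex 0.958 3.531 -0.176
vertex 1.42 3.976 0.193
endloop
endfacet
facet normal 0.518 0.095 0.850
outer loop
vertex 1.515 3.242 0.217
vertex 1.42 3.976 0.193
vertex 0.002 3.449 1.116
endloop
endfacet
facet normal -0.799 -0.444 0.405
outer loop
vertex 1.596 2.79 0.862
vertex 1.978 1.868 0.605
vertex 2.209 2.285 1.519
endloop
endfacet
facet normal -0.652 0.169 0.739
outer loop
vertex 1.596 2.79 0.862
vertex 2.209 2.285 1.519
vertex 2.322 3.3 1.386
endloop
endfacet
facet normal -0.673 0.694 0.256
outer loop
vertex 1.596 2.79 0.862
vertex 2.322 3.3 1.386
vertex 2.16 3.511 0.39
endloop
endfacet
facet normal -0.833 0.405 -0.377
outer loop
vertex 1.596 2.79 0.862
vertex 2.16 3.511 0.39
vertex 1.948 2.626 -0.092
endloop
endfacet
facet normal -0.911 -0.298 -0.285
outer loop
vertex 1.596 2.79 0.862
vertex 1.948 2.626 -0.092
vertex 1.978 1.868 0.605
endloop
endfacet
facet normal 0.015 0.128 0.992
outer loop
vertex 2.322 3.3 1.386
vertex 2.209 2.285 1.519
vertex 3.152 2.694 1.452
endloop
endfacet
facet normal -0.224 -0.864 0.451
outer loop
vertex 2.209 2.285 1.519
vertex 1.978 1.868 0.605
vertex 2.94 1.809 0.97
endloop
endfacet
facet normal -0.405 -0.627 -0.665
outer loop
vertex 1.978 1.868 0.605
vertex 1.948 2.626 -0.092
vertex 2.778 2.02 -0.026
endloop
endfacet
facet normal -0.279 0.510 -0.814
outer loop
vertex 1.948 2.626 -0.092
vertex 2.16 3.511 0.39
vertex 2.891 3.035 -0.159
endloop
endfacet
facet normal -0.020 0.977 0.210
outer loop
vertex 2.16 3.511 0.39
vertex 2.322 3.3 1.386
vertex 3.122 3.452 0.755
endloop
endfacet
facet normal 0.833 -0.405 0.377
outer loop
vertex 3.504 2.53 0.498
vertex 3.152 2.694 1.452
vertex 2.94 1.809 0.97
endloop
endfacet
facet normal 0.673 -0.694 -0.256
outer loop
vertex 3.504 2.53 0.498
vertex 2.94 1.809 0.97
vertex 2.778 2.02 -0.026
endloop
endfacet
facet normal 0.652 -0.169 -0.739
outer loop
vertex 3.504 2.53 0.498
vertex 2.778 2.02 -0.026
vertex 2.891 3.035 -0.159
endloop
endfacet
facet normal 0.799 0.444 -0.405
outer loop
vertex 3.504 2.53 0.498
vertex 2.891 3.035 -0.159
vertex 3.122 3.452 0.755
endloop
endfacet
facet normal 0.911 0.298 0.285
outer loop
vertex 3.504 2.53 0.498
vertex 3.122 3.452 0.755
vertex 3.152 2.694 1.452
endloop
endfacet
facet normal 0.279 -0.510 0.814
outer loop
vertex 2.94 1.809 0.97
vertex 3.152 2.694 1.452
vertex 2.209 2.285 1.519
endloop
endfacet
facet normal 0.020 -0.977 -0.210
outer loop
vertex 2.778 2.02 -0.026
vertex 2.94 1.809 0.97
vertex 1.978 1.868 0.605
endloop
endfacet
facet normal -0.015 -0.128 -0.992
outer loop
vertex 2.891 3.035 -0.159
vertex 2.778 2.02 -0.026
vertex 1.948 2.626 -0.092
endloop
endfacet
facet normal 0.224 0.864 -0.451
outer loop
vertex 3.122 3.452 0.755
vertex 2.891 3.035 -0.159
vertex 2.16 3.511 0.39
endloop
endfacet
facet normal 0.405 0.627 0.665
outer loop
vertex 3.152 2.694 1.452
vertex 3.122 3.452 0.755
vertex 2.322 3.3 1.386
endloop
endfacet

endsolid


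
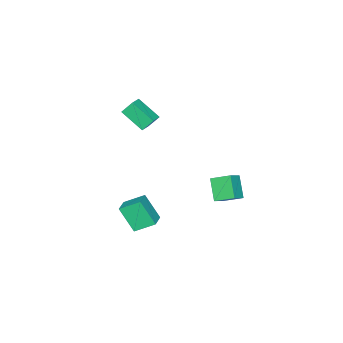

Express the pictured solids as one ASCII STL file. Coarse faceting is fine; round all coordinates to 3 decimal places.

solid 
facet normal -0.924 -0.249 -0.290
outer loop
vertex -0.519 -3.53 4.47
vertex -0.612 -2.106 3.546
vertex -0.133 -4.026 3.667
endloop
endfacet
facet normal 0.055 -0.837 0.544
outer loop
vertex 0.652 -3.814 3.914
vertex -0.519 -3.53 4.47
vertex -0.133 -4.026 3.667
endloop
endfacet
facet normal -0.924 -0.249 -0.290
outer loop
vertex -0.133 -4.026 3.667
vertex -0.612 -2.106 3.546
vertex -0.226 -2.602 2.743
endloop
endfacet
facet normal 0.379 -0.486 -0.787
outer loop
vertex -0.226 -2.602 2.743
vertex 0.652 -3.814 3.914
vertex -0.133 -4.026 3.667
endloop
endfacet
facet normal -0.379 0.486 0.787
outer loop
vertex -0.519 -3.53 4.47
vertex 0.173 -1.894 3.793
vertex -0.612 -2.106 3.546
endloop
endfacet
facet normal 0.055 -0.837 0.544
outer loop
vertex 0.266 -3.318 4.717
vertex -0.519 -3.53 4.47
vertex 0.652 -3.814 3.914
endloop
endfacet
facet normal -0.379 0.486 0.787
outer loop
vertex 0.266 -3.318 4.717
vertex 0.173 -1.894 3.793
vertex -0.519 -3.53 4.47
endloop
endfacet
facet normal -0.055 0.837 -0.544
outer loop
vertex -0.612 -2.106 3.546
vertex 0.173 -1.894 3.793
vertex -0.226 -2.602 2.743
endloop
endfacet
facet normal 0.379 -0.486 -0.787
outer loop
vertex 0.559 -2.39 2.99
vertex 0.652 -3.814 3.914
vertex -0.226 -2.602 2.743
endloop
endfacet
facet normal -0.055 0.837 -0.544
outer loop
vertex -0.226 -2.602 2.743
vertex 0.173 -1.894 3.793
vertex 0.559 -2.39 2.99
endloop
endfacet
facet normal 0.924 0.249 0.290
outer loop
vertex 0.559 -2.39 2.99
vertex 0.266 -3.318 4.717
vertex 0.652 -3.814 3.914
endloop
endfacet
facet normal 0.924 0.249 0.290
outer loop
vertex 0.173 -1.894 3.793
vertex 0.266 -3.318 4.717
vertex 0.559 -2.39 2.99
endloop
endfacet
facet normal -0.831 -0.027 -0.556
outer loop
vertex -3.145 1.647 -1.258
vertex -2.441 2.491 -2.351
vertex -2.72 0.54 -1.839
endloop
endfacet
facet normal -0.454 -0.544 0.705
outer loop
vertex -1.839 0.569 -1.249
vertex -3.145 1.647 -1.258
vertex -2.72 0.54 -1.839
endloop
endfacet
facet normal -0.830 -0.027 -0.557
outer loop
vertex -2.72 0.54 -1.839
vertex -2.441 2.491 -2.351
vertex -2.015 1.384 -2.932
endloop
endfacet
facet normal 0.322 -0.838 -0.440
outer loop
vertex -2.015 1.384 -2.932
vertex -1.839 0.569 -1.249
vertex -2.72 0.54 -1.839
endloop
endfacet
facet normal -0.322 0.838 0.440
outer loop
vertex -3.145 1.647 -1.258
vertex -1.56 2.52 -1.761
vertex -2.441 2.491 -2.351
endloop
endfacet
facet normal -0.455 -0.545 0.705
outer loop
vertex -2.265 1.676 -0.668
vertex -3.145 1.647 -1.258
vertex -1.839 0.569 -1.249
endloop
endfacet
facet normal -0.322 0.838 0.440
outer loop
vertex -2.265 1.676 -0.668
vertex -1.56 2.52 -1.761
vertex -3.145 1.647 -1.258
endloop
endfacet
facet normal 0.454 0.545 -0.705
outer loop
vertex -2.441 2.491 -2.351
vertex -1.56 2.52 -1.761
vertex -2.015 1.384 -2.932
endloop
endfacet
facet normal 0.322 -0.838 -0.440
outer loop
vertex -1.135 1.413 -2.342
vertex -1.839 0.569 -1.249
vertex -2.015 1.384 -2.932
endloop
endfacet
facet normal 0.455 0.544 -0.705
outer loop
vertex -2.015 1.384 -2.932
vertex -1.56 2.52 -1.761
vertex -1.135 1.413 -2.342
endloop
endfacet
facet normal 0.831 0.028 0.556
outer loop
vertex -1.135 1.413 -2.342
vertex -2.265 1.676 -0.668
vertex -1.839 0.569 -1.249
endloop
endfacet
facet normal 0.830 0.027 0.556
outer loop
vertex -1.56 2.52 -1.761
vertex -2.265 1.676 -0.668
vertex -1.135 1.413 -2.342
endloop
endfacet
facet normal -0.878 -0.414 -0.240
outer loop
vertex 0.732 -2.094 -2.457
vertex 0.653 -1.059 -3.953
vertex 1.413 -3.111 -3.197
endloop
endfacet
facet normal 0.043 -0.569 0.821
outer loop
vertex 2.327 -2.681 -2.947
vertex 0.732 -2.094 -2.457
vertex 1.413 -3.111 -3.197
endloop
endfacet
facet normal -0.878 -0.414 -0.240
outer loop
vertex 1.413 -3.111 -3.197
vertex 0.653 -1.059 -3.953
vertex 1.334 -2.076 -4.692
endloop
endfacet
facet normal 0.476 -0.711 -0.517
outer loop
vertex 1.334 -2.076 -4.692
vertex 2.327 -2.681 -2.947
vertex 1.413 -3.111 -3.197
endloop
endfacet
facet normal -0.476 0.711 0.517
outer loop
vertex 0.732 -2.094 -2.457
vertex 1.567 -0.629 -3.703
vertex 0.653 -1.059 -3.953
endloop
endfacet
facet normal 0.043 -0.568 0.822
outer loop
vertex 1.646 -1.664 -2.208
vertex 0.732 -2.094 -2.457
vertex 2.327 -2.681 -2.947
endloop
endfacet
facet normal -0.476 0.711 0.518
outer loop
vertex 1.646 -1.664 -2.208
vertex 1.567 -0.629 -3.703
vertex 0.732 -2.094 -2.457
endloop
endfacet
facet normal -0.043 0.568 -0.822
outer loop
vertex 0.653 -1.059 -3.953
vertex 1.567 -0.629 -3.703
vertex 1.334 -2.076 -4.692
endloop
endfacet
facet normal 0.476 -0.711 -0.517
outer loop
vertex 2.248 -1.646 -4.443
vertex 2.327 -2.681 -2.947
vertex 1.334 -2.076 -4.692
endloop
endfacet
facet normal -0.044 0.569 -0.822
outer loop
vertex 1.334 -2.076 -4.692
vertex 1.567 -0.629 -3.703
vertex 2.248 -1.646 -4.443
endloop
endfacet
facet normal 0.878 0.414 0.240
outer loop
vertex 2.248 -1.646 -4.443
vertex 1.646 -1.664 -2.208
vertex 2.327 -2.681 -2.947
endloop
endfacet
facet normal 0.878 0.414 0.240
outer loop
vertex 1.567 -0.629 -3.703
vertex 1.646 -1.664 -2.208
vertex 2.248 -1.646 -4.443
endloop
endfacet

endsolid


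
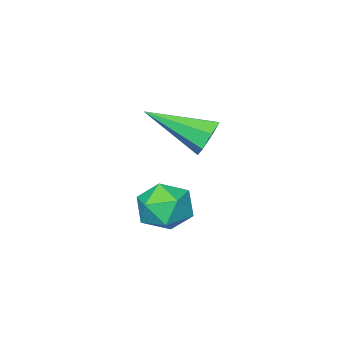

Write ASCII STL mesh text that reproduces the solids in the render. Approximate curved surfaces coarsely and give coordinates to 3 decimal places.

solid 
facet normal -0.571 0.703 -0.424
outer loop
vertex -4.099 -2.438 -0.22
vertex -4.533 -2.444 0.354
vertex -3.948 -2.04 0.237
endloop
endfacet
facet normal 0.916 0.098 -0.388
outer loop
vertex -4.099 -2.438 -0.22
vertex -3.948 -2.04 0.237
vertex -3.307 -3.956 1.266
endloop
endfacet
facet normal -0.571 0.703 -0.424
outer loop
vertex -3.948 -2.04 0.237
vertex -4.533 -2.444 0.354
vertex -4.238 -1.946 0.783
endloop
endfacet
facet normal 0.814 0.462 0.353
outer loop
vertex -3.948 -2.04 0.237
vertex -4.238 -1.946 0.783
vertex -3.307 -3.956 1.266
endloop
endfacet
facet normal -0.571 0.703 -0.424
outer loop
vertex -4.238 -1.946 0.783
vertex -4.533 -2.444 0.354
vertex -4.75 -2.227 1.006
endloop
endfacet
facet normal 0.223 0.324 0.919
outer loop
vertex -4.238 -1.946 0.783
vertex -4.75 -2.227 1.006
vertex -3.307 -3.956 1.266
endloop
endfacet
facet normal -0.571 0.703 -0.424
outer loop
vertex -4.75 -2.227 1.006
vertex -4.533 -2.444 0.354
vertex -5.098 -2.671 0.738
endloop
endfacet
facet normal -0.413 -0.211 0.886
outer loop
vertex -4.75 -2.227 1.006
vertex -5.098 -2.671 0.738
vertex -3.307 -3.956 1.266
endloop
endfacet
facet normal -0.570 0.704 -0.423
outer loop
vertex -5.098 -2.671 0.738
vertex -4.533 -2.444 0.354
vertex -5.021 -2.943 0.182
endloop
endfacet
facet normal -0.613 -0.740 0.277
outer loop
vertex -5.098 -2.671 0.738
vertex -5.021 -2.943 0.182
vertex -3.307 -3.956 1.266
endloop
endfacet
facet normal -0.570 0.704 -0.423
outer loop
vertex -5.021 -2.943 0.182
vertex -4.533 -2.444 0.354
vertex -4.577 -2.84 -0.245
endloop
endfacet
facet normal -0.229 -0.865 -0.447
outer loop
vertex -5.021 -2.943 0.182
vertex -4.577 -2.84 -0.245
vertex -3.307 -3.956 1.266
endloop
endfacet
facet normal -0.570 0.704 -0.424
outer loop
vertex -4.577 -2.84 -0.245
vertex -4.533 -2.444 0.354
vertex -4.099 -2.438 -0.22
endloop
endfacet
facet normal 0.453 -0.492 -0.744
outer loop
vertex -4.577 -2.84 -0.245
vertex -4.099 -2.438 -0.22
vertex -3.307 -3.956 1.266
endloop
endfacet
facet normal -0.902 0.428 -0.047
outer loop
vertex -1.488 0.425 -0.561
vertex -1.861 -0.38 -0.736
vertex -1.772 -0.098 0.119
endloop
endfacet
facet normal -0.477 0.782 0.402
outer loop
vertex -1.488 0.425 -0.561
vertex -1.772 -0.098 0.119
vertex -0.987 0.345 0.188
endloop
endfacet
facet normal 0.099 0.994 0.040
outer loop
vertex -1.488 0.425 -0.561
vertex -0.987 0.345 0.188
vertex -0.59 0.338 -0.625
endloop
endfacet
facet normal 0.030 0.772 -0.635
outer loop
vertex -1.488 0.425 -0.561
vertex -0.59 0.338 -0.625
vertex -1.13 -0.11 -1.195
endloop
endfacet
facet normal -0.589 0.423 -0.689
outer loop
vertex -1.488 0.425 -0.561
vertex -1.13 -0.11 -1.195
vertex -1.861 -0.38 -0.736
endloop
endfacet
facet normal -0.263 0.324 0.909
outer loop
vertex -0.987 0.345 0.188
vertex -1.772 -0.098 0.119
vertex -1.05 -0.51 0.475
endloop
endfacet
facet normal -0.952 -0.246 0.180
outer loop
vertex -1.772 -0.098 0.119
vertex -1.861 -0.38 -0.736
vertex -1.59 -0.958 -0.095
endloop
endfacet
facet normal -0.445 -0.255 -0.858
outer loop
vertex -1.861 -0.38 -0.736
vertex -1.13 -0.11 -1.195
vertex -1.193 -0.965 -0.908
endloop
endfacet
facet normal 0.557 0.310 -0.771
outer loop
vertex -1.13 -0.11 -1.195
vertex -0.59 0.338 -0.625
vertex -0.408 -0.522 -0.839
endloop
endfacet
facet normal 0.669 0.670 0.321
outer loop
vertex -0.59 0.338 -0.625
vertex -0.987 0.345 0.188
vertex -0.319 -0.24 0.016
endloop
endfacet
facet normal -0.030 -0.772 0.635
outer loop
vertex -0.692 -1.045 -0.159
vertex -1.05 -0.51 0.475
vertex -1.59 -0.958 -0.095
endloop
endfacet
facet normal -0.099 -0.994 -0.040
outer loop
vertex -0.692 -1.045 -0.159
vertex -1.59 -0.958 -0.095
vertex -1.193 -0.965 -0.908
endloop
endfacet
facet normal 0.477 -0.782 -0.402
outer loop
vertex -0.692 -1.045 -0.159
vertex -1.193 -0.965 -0.908
vertex -0.408 -0.522 -0.839
endloop
endfacet
facet normal 0.902 -0.428 0.047
outer loop
vertex -0.692 -1.045 -0.159
vertex -0.408 -0.522 -0.839
vertex -0.319 -0.24 0.016
endloop
endfacet
facet normal 0.589 -0.423 0.689
outer loop
vertex -0.692 -1.045 -0.159
vertex -0.319 -0.24 0.016
vertex -1.05 -0.51 0.475
endloop
endfacet
facet normal -0.557 -0.310 0.771
outer loop
vertex -1.59 -0.958 -0.095
vertex -1.05 -0.51 0.475
vertex -1.772 -0.098 0.119
endloop
endfacet
facet normal -0.669 -0.670 -0.321
outer loop
vertex -1.193 -0.965 -0.908
vertex -1.59 -0.958 -0.095
vertex -1.861 -0.38 -0.736
endloop
endfacet
facet normal 0.263 -0.324 -0.909
outer loop
vertex -0.408 -0.522 -0.839
vertex -1.193 -0.965 -0.908
vertex -1.13 -0.11 -1.195
endloop
endfacet
facet normal 0.952 0.246 -0.180
outer loop
vertex -0.319 -0.24 0.016
vertex -0.408 -0.522 -0.839
vertex -0.59 0.338 -0.625
endloop
endfacet
facet normal 0.445 0.255 0.858
outer loop
vertex -1.05 -0.51 0.475
vertex -0.319 -0.24 0.016
vertex -0.987 0.345 0.188
endloop
endfacet

endsolid
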